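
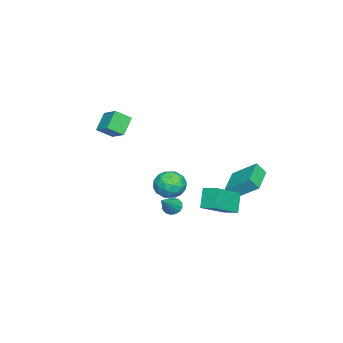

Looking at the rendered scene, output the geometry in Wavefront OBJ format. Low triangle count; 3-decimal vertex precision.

v -1.192 2.486 -2.419
v -1.128 3.882 -1.382
v -1.327 2.996 -3.098
v -1.263 4.392 -2.061
v 0.683 2.608 -2.699
v 0.747 4.004 -1.662
v 0.548 3.118 -3.378
v 0.612 4.514 -2.341
v -0.741 -0.718 -3.72
v 0.038 -0.108 -3.921
v 0.082 -1.352 -2.459
v 0.861 -0.742 -2.66
v -0.003 -0.358 -2.307
v -0.511 0.034 -3.087
v 0.631 -1.494 -3.293
v 0.123 -1.102 -4.073
v 0.886 -0.588 -3.658
v 0.494 0.114 -3.048
v -0.374 -1.574 -3.332
v -0.766 -0.872 -2.722
v -0.423 -0.357 -3.931
v 0.543 -1.103 -2.449
v 0.036 -0.877 -2.242
v 0.493 -0.518 -2.36
v -0.746 -0.273 -3.44
v -0.289 0.085 -3.559
v -0.313 -0.062 -2.61
v 0.409 -1.545 -2.821
v 0.866 -1.187 -2.94
v -0.373 -0.942 -4.02
v 0.084 -0.583 -4.138
v 0.433 -1.398 -3.77
v 0.533 -0.281 -3.895
v 1.016 -0.654 -3.154
v 0.882 -1.096 -3.526
v 0.583 -0.866 -3.984
v 0.302 0.132 -3.536
v 0.786 -0.241 -2.796
v 0.278 -0.015 -2.588
v -0.021 0.216 -3.046
v 0.801 -0.15 -3.382
v -0.666 -1.219 -3.584
v -0.182 -1.592 -2.844
v 0.141 -1.676 -3.334
v -0.158 -1.445 -3.792
v -0.896 -0.806 -3.226
v -0.413 -1.179 -2.485
v -0.463 -0.594 -2.396
v -0.762 -0.364 -2.854
v -0.681 -1.31 -2.998
v 0.271 -4.438 1.929
v 0.939 -3.544 2.513
v -0.212 -3.665 1.296
v 0.456 -2.77 1.88
v 1.224 -4.57 1.04
v 1.892 -3.675 1.624
v 0.741 -3.796 0.407
v 1.409 -2.902 0.991
v 0.881 -0.318 -4.41
v 1.189 -0.61 -4.833
v 2.239 -0.502 -3.29
v 1.263 -0.311 -4.872
v 1.233 -0.013 -4.788
v 1.11 0.203 -4.602
v 0.925 0.279 -4.364
v 0.728 0.196 -4.139
v 0.572 -0.025 -3.986
v 0.499 -0.325 -3.947
v 0.528 -0.622 -4.031
v 0.652 -0.838 -4.217
v 0.837 -0.914 -4.455
v 1.034 -0.831 -4.68
v 0.843 2.75 -2.862
v 2.511 1.936 -1.777
v 1.105 3.617 -2.613
v 2.773 2.804 -1.529
v 1.607 2.836 -3.971
v 3.275 2.023 -2.887
v 1.869 3.704 -3.723
v 3.537 2.89 -2.638
f 2 4 1
f 5 2 1
f 1 4 3
f 3 5 1
f 2 8 4
f 6 2 5
f 6 8 2
f 4 8 3
f 7 5 3
f 3 8 7
f 7 6 5
f 8 6 7
f 9 46 25
f 46 20 49
f 25 49 14
f 46 49 25
f 9 25 21
f 25 14 26
f 21 26 10
f 25 26 21
f 9 21 30
f 21 10 31
f 30 31 16
f 21 31 30
f 9 30 42
f 30 16 45
f 42 45 19
f 30 45 42
f 9 42 46
f 42 19 50
f 46 50 20
f 42 50 46
f 10 26 37
f 26 14 40
f 37 40 18
f 26 40 37
f 14 49 27
f 49 20 48
f 27 48 13
f 49 48 27
f 20 50 47
f 50 19 43
f 47 43 11
f 50 43 47
f 19 45 44
f 45 16 32
f 44 32 15
f 45 32 44
f 16 31 36
f 31 10 33
f 36 33 17
f 31 33 36
f 12 38 24
f 38 18 39
f 24 39 13
f 38 39 24
f 12 24 22
f 24 13 23
f 22 23 11
f 24 23 22
f 12 22 29
f 22 11 28
f 29 28 15
f 22 28 29
f 12 29 34
f 29 15 35
f 34 35 17
f 29 35 34
f 12 34 38
f 34 17 41
f 38 41 18
f 34 41 38
f 13 39 27
f 39 18 40
f 27 40 14
f 39 40 27
f 11 23 47
f 23 13 48
f 47 48 20
f 23 48 47
f 15 28 44
f 28 11 43
f 44 43 19
f 28 43 44
f 17 35 36
f 35 15 32
f 36 32 16
f 35 32 36
f 18 41 37
f 41 17 33
f 37 33 10
f 41 33 37
f 52 54 51
f 55 52 51
f 51 54 53
f 53 55 51
f 52 58 54
f 56 52 55
f 56 58 52
f 54 58 53
f 57 55 53
f 53 58 57
f 57 56 55
f 58 56 57
f 60 59 62
f 60 62 61
f 62 59 63
f 62 63 61
f 63 59 64
f 63 64 61
f 64 59 65
f 64 65 61
f 65 59 66
f 65 66 61
f 66 59 67
f 66 67 61
f 67 59 68
f 67 68 61
f 68 59 69
f 68 69 61
f 69 59 70
f 69 70 61
f 70 59 71
f 70 71 61
f 71 59 72
f 71 72 61
f 72 59 60
f 72 60 61
f 74 76 73
f 77 74 73
f 73 76 75
f 75 77 73
f 74 80 76
f 78 74 77
f 78 80 74
f 76 80 75
f 79 77 75
f 75 80 79
f 79 78 77
f 80 78 79



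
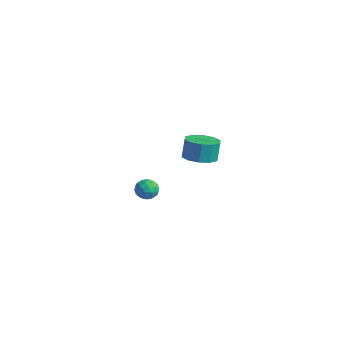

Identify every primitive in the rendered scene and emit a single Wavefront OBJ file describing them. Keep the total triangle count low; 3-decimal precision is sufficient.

v 2.795 -3.229 0.661
v 3.262 -3.671 0.55
v 2.058 -3.969 0.51
v 2.525 -4.411 0.399
v 2.443 -4.165 0.998
v 2.899 -3.708 1.091
v 2.421 -3.932 -0.031
v 2.877 -3.475 0.062
v 3.03 -4.106 0.123
v 3.044 -4.25 0.759
v 2.276 -3.39 0.301
v 2.29 -3.534 0.937
v 3.093 -3.385 0.619
v 2.227 -4.255 0.441
v 2.179 -4.11 0.793
v 2.453 -4.37 0.728
v 2.88 -3.407 0.937
v 3.154 -3.667 0.872
v 2.673 -3.957 1.135
v 2.166 -3.973 0.188
v 2.44 -4.233 0.123
v 2.867 -3.27 0.332
v 3.141 -3.53 0.267
v 2.647 -3.683 -0.075
v 3.231 -3.901 0.303
v 2.798 -4.335 0.214
v 2.737 -4.054 -0.039
v 3.005 -3.785 0.016
v 3.239 -3.985 0.676
v 2.806 -4.42 0.588
v 2.758 -4.275 0.939
v 3.026 -4.007 0.994
v 3.103 -4.241 0.425
v 2.514 -3.22 0.472
v 2.081 -3.655 0.384
v 2.294 -3.633 0.066
v 2.562 -3.365 0.121
v 2.522 -3.305 0.846
v 2.089 -3.739 0.757
v 2.315 -3.855 1.044
v 2.583 -3.586 1.099
v 2.217 -3.399 0.635
v -1.201 2.94 -2.035
v -0.494 2.282 -1.776
v -0.631 2.603 -0.586
v -1.339 3.26 -0.845
v -0.219 2.824 -1.89
v -0.356 3.144 -0.7
v -0.319 3.409 -2.059
v -0.456 3.73 -0.869
v -0.756 3.816 -2.219
v -0.894 4.136 -1.03
v -1.363 3.888 -2.309
v -1.501 4.208 -1.119
v -1.909 3.597 -2.294
v -2.046 3.918 -1.104
v -2.184 3.056 -2.18
v -2.321 3.376 -0.99
v -2.084 2.47 -2.011
v -2.221 2.791 -0.821
v -1.646 2.064 -1.85
v -1.784 2.384 -0.661
v -1.039 1.992 -1.761
v -1.177 2.312 -0.571
f 1 38 17
f 38 12 41
f 17 41 6
f 38 41 17
f 1 17 13
f 17 6 18
f 13 18 2
f 17 18 13
f 1 13 22
f 13 2 23
f 22 23 8
f 13 23 22
f 1 22 34
f 22 8 37
f 34 37 11
f 22 37 34
f 1 34 38
f 34 11 42
f 38 42 12
f 34 42 38
f 2 18 29
f 18 6 32
f 29 32 10
f 18 32 29
f 6 41 19
f 41 12 40
f 19 40 5
f 41 40 19
f 12 42 39
f 42 11 35
f 39 35 3
f 42 35 39
f 11 37 36
f 37 8 24
f 36 24 7
f 37 24 36
f 8 23 28
f 23 2 25
f 28 25 9
f 23 25 28
f 4 30 16
f 30 10 31
f 16 31 5
f 30 31 16
f 4 16 14
f 16 5 15
f 14 15 3
f 16 15 14
f 4 14 21
f 14 3 20
f 21 20 7
f 14 20 21
f 4 21 26
f 21 7 27
f 26 27 9
f 21 27 26
f 4 26 30
f 26 9 33
f 30 33 10
f 26 33 30
f 5 31 19
f 31 10 32
f 19 32 6
f 31 32 19
f 3 15 39
f 15 5 40
f 39 40 12
f 15 40 39
f 7 20 36
f 20 3 35
f 36 35 11
f 20 35 36
f 9 27 28
f 27 7 24
f 28 24 8
f 27 24 28
f 10 33 29
f 33 9 25
f 29 25 2
f 33 25 29
f 44 43 47
f 44 47 45
f 45 47 48
f 45 48 46
f 47 43 49
f 47 49 48
f 48 49 50
f 48 50 46
f 49 43 51
f 49 51 50
f 50 51 52
f 50 52 46
f 51 43 53
f 51 53 52
f 52 53 54
f 52 54 46
f 53 43 55
f 53 55 54
f 54 55 56
f 54 56 46
f 55 43 57
f 55 57 56
f 56 57 58
f 56 58 46
f 57 43 59
f 57 59 58
f 58 59 60
f 58 60 46
f 59 43 61
f 59 61 60
f 60 61 62
f 60 62 46
f 61 43 63
f 61 63 62
f 62 63 64
f 62 64 46
f 63 43 44
f 63 44 64
f 64 44 45
f 64 45 46



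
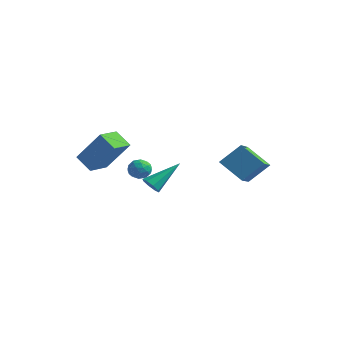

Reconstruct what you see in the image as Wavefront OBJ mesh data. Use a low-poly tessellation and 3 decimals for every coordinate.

v -1.422 -0.636 -1.557
v -1.136 -0.841 -0.996
v -1.924 -1.579 -1.644
v -1.638 -1.784 -1.083
v -2.098 -1.308 -1.066
v -1.788 -0.725 -1.012
v -1.272 -1.695 -1.628
v -0.962 -1.112 -1.574
v -1.043 -1.495 -1.04
v -1.554 -1.256 -0.692
v -1.506 -1.164 -1.948
v -2.017 -0.925 -1.6
v -1.235 -0.656 -1.269
v -1.825 -1.764 -1.371
v -2.096 -1.484 -1.361
v -1.927 -1.605 -1.031
v -1.618 -0.588 -1.278
v -1.45 -0.708 -0.948
v -2.015 -0.982 -0.989
v -1.61 -1.712 -1.692
v -1.442 -1.832 -1.362
v -1.133 -0.815 -1.609
v -0.964 -0.936 -1.279
v -1.045 -1.438 -1.651
v -1.012 -1.161 -0.965
v -1.307 -1.715 -1.016
v -1.092 -1.663 -1.336
v -0.91 -1.32 -1.305
v -1.312 -1.02 -0.76
v -1.607 -1.574 -0.812
v -1.878 -1.294 -0.801
v -1.695 -0.952 -0.77
v -1.258 -1.404 -0.786
v -1.453 -0.846 -1.828
v -1.748 -1.4 -1.88
v -1.365 -1.468 -1.87
v -1.182 -1.126 -1.839
v -1.753 -0.705 -1.624
v -2.048 -1.259 -1.675
v -2.15 -1.1 -1.335
v -1.968 -0.757 -1.304
v -1.802 -1.016 -1.854
v -3.116 1.374 -3.662
v -2.524 1.289 -3.827
v -2.524 3.006 -2.378
v -2.749 1.594 -4.111
v -3.189 1.771 -4.133
v -3.586 1.715 -3.879
v -3.708 1.459 -3.498
v -3.482 1.153 -3.214
v -3.042 0.977 -3.192
v -2.645 1.033 -3.446
v 1.14 1.775 -1.019
v 1.831 2.654 0.068
v 0.396 3.231 -1.723
v 1.088 4.11 -0.636
v 2.472 1.97 -2.024
v 3.164 2.849 -0.937
v 1.729 3.426 -2.728
v 2.42 4.305 -1.641
v -3.111 -4.087 -0.067
v -1.814 -3.748 1.665
v -3.234 -2.793 -0.229
v -1.937 -2.454 1.503
v -2.183 -4.086 -0.763
v -0.886 -3.747 0.969
v -2.306 -2.792 -0.925
v -1.009 -2.453 0.807
f 1 38 17
f 38 12 41
f 17 41 6
f 38 41 17
f 1 17 13
f 17 6 18
f 13 18 2
f 17 18 13
f 1 13 22
f 13 2 23
f 22 23 8
f 13 23 22
f 1 22 34
f 22 8 37
f 34 37 11
f 22 37 34
f 1 34 38
f 34 11 42
f 38 42 12
f 34 42 38
f 2 18 29
f 18 6 32
f 29 32 10
f 18 32 29
f 6 41 19
f 41 12 40
f 19 40 5
f 41 40 19
f 12 42 39
f 42 11 35
f 39 35 3
f 42 35 39
f 11 37 36
f 37 8 24
f 36 24 7
f 37 24 36
f 8 23 28
f 23 2 25
f 28 25 9
f 23 25 28
f 4 30 16
f 30 10 31
f 16 31 5
f 30 31 16
f 4 16 14
f 16 5 15
f 14 15 3
f 16 15 14
f 4 14 21
f 14 3 20
f 21 20 7
f 14 20 21
f 4 21 26
f 21 7 27
f 26 27 9
f 21 27 26
f 4 26 30
f 26 9 33
f 30 33 10
f 26 33 30
f 5 31 19
f 31 10 32
f 19 32 6
f 31 32 19
f 3 15 39
f 15 5 40
f 39 40 12
f 15 40 39
f 7 20 36
f 20 3 35
f 36 35 11
f 20 35 36
f 9 27 28
f 27 7 24
f 28 24 8
f 27 24 28
f 10 33 29
f 33 9 25
f 29 25 2
f 33 25 29
f 44 43 46
f 44 46 45
f 46 43 47
f 46 47 45
f 47 43 48
f 47 48 45
f 48 43 49
f 48 49 45
f 49 43 50
f 49 50 45
f 50 43 51
f 50 51 45
f 51 43 52
f 51 52 45
f 52 43 44
f 52 44 45
f 54 56 53
f 57 54 53
f 53 56 55
f 55 57 53
f 54 60 56
f 58 54 57
f 58 60 54
f 56 60 55
f 59 57 55
f 55 60 59
f 59 58 57
f 60 58 59
f 62 64 61
f 65 62 61
f 61 64 63
f 63 65 61
f 62 68 64
f 66 62 65
f 66 68 62
f 64 68 63
f 67 65 63
f 63 68 67
f 67 66 65
f 68 66 67



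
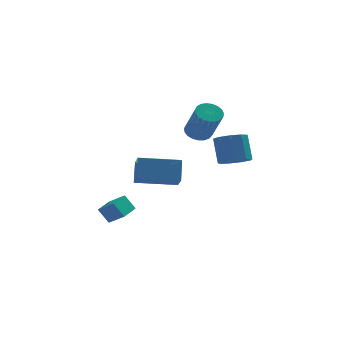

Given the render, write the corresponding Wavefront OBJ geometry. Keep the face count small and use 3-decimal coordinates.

v 0.474 1.969 1.359
v 1.17 2.048 1.242
v 1.562 0.969 2.843
v 0.866 0.891 2.961
v 1.11 2.28 1.413
v 1.502 1.202 3.015
v 0.94 2.459 1.576
v 1.332 1.381 3.177
v 0.69 2.554 1.7
v 1.081 1.475 3.302
v 0.402 2.547 1.766
v 0.794 1.468 3.367
v 0.127 2.44 1.761
v 0.518 1.362 3.363
v -0.088 2.252 1.687
v 0.303 1.174 3.289
v -0.206 2.015 1.557
v 0.185 0.937 3.158
v -0.206 1.77 1.392
v 0.185 0.692 2.993
v -0.089 1.56 1.221
v 0.302 0.481 2.823
v 0.126 1.42 1.075
v 0.517 0.342 2.676
v 0.401 1.375 0.977
v 0.792 0.297 2.579
v 0.689 1.433 0.946
v 1.08 0.355 2.547
v 0.94 1.584 0.986
v 1.331 0.505 2.587
v 1.11 1.801 1.091
v 1.501 0.723 2.692
v 2.175 1.229 -0.453
v 2.595 1.898 -0.767
v 2.465 2.62 0.599
v 2.045 1.951 0.913
v 2.024 1.963 -0.855
v 1.894 2.684 0.511
v 1.523 1.684 -0.755
v 1.394 2.406 0.611
v 1.328 1.193 -0.514
v 1.198 1.914 0.852
v 1.528 0.718 -0.244
v 1.399 1.44 1.122
v 2.031 0.483 -0.072
v 1.902 1.205 1.294
v 2.602 0.597 -0.078
v 2.472 1.318 1.287
v 2.972 1.007 -0.26
v 2.843 1.728 1.106
v 2.969 1.521 -0.531
v 2.84 2.242 0.834
v -4.38 2.446 -3.87
v -3.667 1.917 -3.272
v -3.735 3.44 -3.76
v -3.022 2.911 -3.163
v -3.878 2.209 -4.677
v -3.165 1.68 -4.08
v -3.233 3.203 -4.568
v -2.52 2.674 -3.97
v -2.868 -0.13 -1.1
v -2.838 -1.074 -0.444
v -2.729 0.599 -0.058
v -2.699 -0.345 0.598
v -0.781 -0.215 -1.318
v -0.751 -1.159 -0.662
v -0.642 0.514 -0.276
v -0.612 -0.43 0.38
f 2 1 5
f 2 5 3
f 3 5 6
f 3 6 4
f 5 1 7
f 5 7 6
f 6 7 8
f 6 8 4
f 7 1 9
f 7 9 8
f 8 9 10
f 8 10 4
f 9 1 11
f 9 11 10
f 10 11 12
f 10 12 4
f 11 1 13
f 11 13 12
f 12 13 14
f 12 14 4
f 13 1 15
f 13 15 14
f 14 15 16
f 14 16 4
f 15 1 17
f 15 17 16
f 16 17 18
f 16 18 4
f 17 1 19
f 17 19 18
f 18 19 20
f 18 20 4
f 19 1 21
f 19 21 20
f 20 21 22
f 20 22 4
f 21 1 23
f 21 23 22
f 22 23 24
f 22 24 4
f 23 1 25
f 23 25 24
f 24 25 26
f 24 26 4
f 25 1 27
f 25 27 26
f 26 27 28
f 26 28 4
f 27 1 29
f 27 29 28
f 28 29 30
f 28 30 4
f 29 1 31
f 29 31 30
f 30 31 32
f 30 32 4
f 31 1 2
f 31 2 32
f 32 2 3
f 32 3 4
f 34 33 37
f 34 37 35
f 35 37 38
f 35 38 36
f 37 33 39
f 37 39 38
f 38 39 40
f 38 40 36
f 39 33 41
f 39 41 40
f 40 41 42
f 40 42 36
f 41 33 43
f 41 43 42
f 42 43 44
f 42 44 36
f 43 33 45
f 43 45 44
f 44 45 46
f 44 46 36
f 45 33 47
f 45 47 46
f 46 47 48
f 46 48 36
f 47 33 49
f 47 49 48
f 48 49 50
f 48 50 36
f 49 33 51
f 49 51 50
f 50 51 52
f 50 52 36
f 51 33 34
f 51 34 52
f 52 34 35
f 52 35 36
f 54 56 53
f 57 54 53
f 53 56 55
f 55 57 53
f 54 60 56
f 58 54 57
f 58 60 54
f 56 60 55
f 59 57 55
f 55 60 59
f 59 58 57
f 60 58 59
f 62 64 61
f 65 62 61
f 61 64 63
f 63 65 61
f 62 68 64
f 66 62 65
f 66 68 62
f 64 68 63
f 67 65 63
f 63 68 67
f 67 66 65
f 68 66 67



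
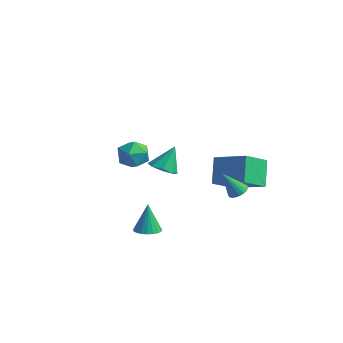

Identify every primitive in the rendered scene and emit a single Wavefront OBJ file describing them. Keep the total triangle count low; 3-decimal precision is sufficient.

v 1.469 -3.078 -3.895
v 2.211 -3.037 -3.791
v 1.211 -2.802 -2.165
v 2.136 -2.74 -3.849
v 1.947 -2.501 -3.916
v 1.675 -2.362 -3.978
v 1.367 -2.347 -4.027
v 1.077 -2.459 -4.052
v 0.855 -2.677 -4.05
v 0.738 -2.965 -4.022
v 0.749 -3.273 -3.971
v 0.883 -3.547 -3.907
v 1.119 -3.74 -3.841
v 1.416 -3.818 -3.784
v 1.721 -3.769 -3.746
v 1.983 -3.6 -3.734
v 2.156 -3.341 -3.75
v -3.838 3.041 -4.038
v -2.93 2.985 -4.063
v -3.742 3.919 -2.562
v -3.171 3.553 -4.386
v -3.803 3.821 -4.505
v -4.455 3.632 -4.35
v -4.745 3.096 -4.012
v -4.504 2.528 -3.69
v -3.872 2.26 -3.571
v -3.22 2.45 -3.726
v 0.9 2.206 -2.848
v 0.166 3.077 -1.467
v 0.946 3.815 -3.839
v 0.212 4.686 -2.458
v 2.888 2.634 -2.062
v 2.154 3.505 -0.681
v 2.934 4.243 -3.053
v 2.2 5.114 -1.672
v 3.641 1.383 -1.875
v 4.132 1.022 -1.849
v 3.079 0.717 -0.485
v 4.21 1.226 -1.72
v 4.189 1.457 -1.617
v 4.074 1.675 -1.559
v 3.884 1.843 -1.556
v 3.651 1.931 -1.607
v 3.418 1.925 -1.705
v 3.222 1.825 -1.832
v 3.099 1.648 -1.967
v 3.07 1.426 -2.085
v 3.14 1.196 -2.167
v 3.296 0.998 -2.199
v 3.512 0.868 -2.174
v 3.75 0.826 -2.098
v 3.97 0.881 -1.983
v -1.082 -1.988 1.175
v -0.217 -1.513 1.115
v -0.443 -3.247 0.425
v 0.422 -2.772 0.365
v 0.086 -3.078 1.243
v -0.309 -2.299 1.706
v -0.351 -2.461 -0.166
v -0.746 -1.682 0.297
v 0.235 -1.805 0.286
v 0.505 -2.187 1.157
v -1.165 -2.573 0.383
v -0.895 -2.955 1.254
f 2 1 4
f 2 4 3
f 4 1 5
f 4 5 3
f 5 1 6
f 5 6 3
f 6 1 7
f 6 7 3
f 7 1 8
f 7 8 3
f 8 1 9
f 8 9 3
f 9 1 10
f 9 10 3
f 10 1 11
f 10 11 3
f 11 1 12
f 11 12 3
f 12 1 13
f 12 13 3
f 13 1 14
f 13 14 3
f 14 1 15
f 14 15 3
f 15 1 16
f 15 16 3
f 16 1 17
f 16 17 3
f 17 1 2
f 17 2 3
f 19 18 21
f 19 21 20
f 21 18 22
f 21 22 20
f 22 18 23
f 22 23 20
f 23 18 24
f 23 24 20
f 24 18 25
f 24 25 20
f 25 18 26
f 25 26 20
f 26 18 27
f 26 27 20
f 27 18 19
f 27 19 20
f 29 31 28
f 32 29 28
f 28 31 30
f 30 32 28
f 29 35 31
f 33 29 32
f 33 35 29
f 31 35 30
f 34 32 30
f 30 35 34
f 34 33 32
f 35 33 34
f 37 36 39
f 37 39 38
f 39 36 40
f 39 40 38
f 40 36 41
f 40 41 38
f 41 36 42
f 41 42 38
f 42 36 43
f 42 43 38
f 43 36 44
f 43 44 38
f 44 36 45
f 44 45 38
f 45 36 46
f 45 46 38
f 46 36 47
f 46 47 38
f 47 36 48
f 47 48 38
f 48 36 49
f 48 49 38
f 49 36 50
f 49 50 38
f 50 36 51
f 50 51 38
f 51 36 52
f 51 52 38
f 52 36 37
f 52 37 38
f 53 64 58
f 53 58 54
f 53 54 60
f 53 60 63
f 53 63 64
f 54 58 62
f 58 64 57
f 64 63 55
f 63 60 59
f 60 54 61
f 56 62 57
f 56 57 55
f 56 55 59
f 56 59 61
f 56 61 62
f 57 62 58
f 55 57 64
f 59 55 63
f 61 59 60
f 62 61 54



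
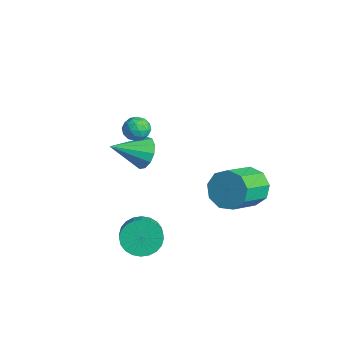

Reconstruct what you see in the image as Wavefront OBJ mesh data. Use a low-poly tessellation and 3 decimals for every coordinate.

v -3.821 -0.068 -1.45
v -3.046 0.069 -0.974
v -4.059 -1.712 -0.59
v -3.429 0.272 -0.691
v -3.937 0.368 -0.649
v -4.408 0.325 -0.861
v -4.692 0.157 -1.26
v -4.7 -0.082 -1.72
v -4.429 -0.318 -2.094
v -3.965 -0.474 -2.264
v -3.455 -0.501 -2.175
v -3.061 -0.391 -1.856
v -2.909 -0.179 -1.408
v -0.358 3.62 -2.535
v 0.401 3.56 -3.3
v 1.178 2.021 -2.411
v 0.418 2.08 -1.645
v 0.631 3.995 -2.749
v 1.408 2.456 -1.86
v 0.399 4.254 -2.098
v 1.175 2.715 -1.208
v -0.188 4.216 -1.651
v 0.588 2.677 -0.761
v -0.855 3.899 -1.617
v -0.078 2.36 -0.728
v -1.289 3.451 -2.013
v -0.512 1.912 -1.124
v -1.288 3.082 -2.653
v -0.511 1.543 -1.764
v -0.851 2.965 -3.238
v -0.075 1.425 -2.348
v -0.185 3.153 -3.493
v 0.592 1.614 -2.604
v 0.262 -2.08 -3.389
v 0.863 -1.615 -4.008
v 1.66 -1.955 -3.489
v 1.058 -2.42 -2.871
v 0.806 -1.345 -3.743
v 1.603 -1.686 -3.224
v 0.666 -1.187 -3.424
v 1.462 -1.528 -2.905
v 0.464 -1.166 -3.1
v 1.261 -1.506 -2.581
v 0.231 -1.283 -2.82
v 1.028 -1.623 -2.301
v 0.004 -1.521 -2.626
v 0.8 -1.862 -2.108
v -0.185 -1.845 -2.549
v 0.612 -2.186 -2.03
v -0.306 -2.204 -2.6
v 0.491 -2.545 -2.081
v -0.34 -2.545 -2.771
v 0.457 -2.885 -2.252
v -0.283 -2.814 -3.036
v 0.514 -3.155 -2.517
v -0.142 -2.972 -3.355
v 0.654 -3.313 -2.836
v 0.059 -2.994 -3.679
v 0.856 -3.334 -3.16
v 0.292 -2.877 -3.959
v 1.089 -3.217 -3.44
v 0.52 -2.638 -4.152
v 1.316 -2.979 -3.634
v 0.708 -2.314 -4.23
v 1.505 -2.655 -3.711
v 0.829 -1.955 -4.179
v 1.626 -2.296 -3.66
v -2.805 -0.811 1.751
v -2.296 -0.712 1.29
v -2.184 -1.588 2.27
v -1.675 -1.489 1.809
v -1.826 -0.994 2.27
v -2.211 -0.513 1.949
v -2.269 -1.787 1.611
v -2.654 -1.306 1.29
v -1.965 -1.315 1.203
v -1.691 -0.825 1.611
v -2.789 -1.475 1.949
v -2.515 -0.985 2.357
v -2.605 -0.693 1.475
v -1.875 -1.607 2.085
v -1.964 -1.316 2.356
v -1.665 -1.258 2.085
v -2.555 -0.576 1.862
v -2.256 -0.518 1.591
v -1.98 -0.683 2.167
v -2.224 -1.782 1.969
v -1.925 -1.724 1.698
v -2.815 -1.042 1.475
v -2.516 -0.984 1.204
v -2.5 -1.617 1.393
v -2.112 -0.989 1.153
v -1.746 -1.447 1.458
v -2.096 -1.622 1.341
v -2.322 -1.339 1.153
v -1.951 -0.701 1.392
v -1.585 -1.158 1.697
v -1.674 -0.867 1.968
v -1.9 -0.584 1.78
v -1.756 -1.056 1.341
v -2.895 -1.142 1.863
v -2.529 -1.599 2.168
v -2.58 -1.716 1.78
v -2.806 -1.433 1.592
v -2.734 -0.853 2.102
v -2.368 -1.311 2.407
v -2.158 -0.961 2.407
v -2.384 -0.678 2.219
v -2.724 -1.244 2.219
f 2 1 4
f 2 4 3
f 4 1 5
f 4 5 3
f 5 1 6
f 5 6 3
f 6 1 7
f 6 7 3
f 7 1 8
f 7 8 3
f 8 1 9
f 8 9 3
f 9 1 10
f 9 10 3
f 10 1 11
f 10 11 3
f 11 1 12
f 11 12 3
f 12 1 13
f 12 13 3
f 13 1 2
f 13 2 3
f 15 14 18
f 15 18 16
f 16 18 19
f 16 19 17
f 18 14 20
f 18 20 19
f 19 20 21
f 19 21 17
f 20 14 22
f 20 22 21
f 21 22 23
f 21 23 17
f 22 14 24
f 22 24 23
f 23 24 25
f 23 25 17
f 24 14 26
f 24 26 25
f 25 26 27
f 25 27 17
f 26 14 28
f 26 28 27
f 27 28 29
f 27 29 17
f 28 14 30
f 28 30 29
f 29 30 31
f 29 31 17
f 30 14 32
f 30 32 31
f 31 32 33
f 31 33 17
f 32 14 15
f 32 15 33
f 33 15 16
f 33 16 17
f 35 34 38
f 35 38 36
f 36 38 39
f 36 39 37
f 38 34 40
f 38 40 39
f 39 40 41
f 39 41 37
f 40 34 42
f 40 42 41
f 41 42 43
f 41 43 37
f 42 34 44
f 42 44 43
f 43 44 45
f 43 45 37
f 44 34 46
f 44 46 45
f 45 46 47
f 45 47 37
f 46 34 48
f 46 48 47
f 47 48 49
f 47 49 37
f 48 34 50
f 48 50 49
f 49 50 51
f 49 51 37
f 50 34 52
f 50 52 51
f 51 52 53
f 51 53 37
f 52 34 54
f 52 54 53
f 53 54 55
f 53 55 37
f 54 34 56
f 54 56 55
f 55 56 57
f 55 57 37
f 56 34 58
f 56 58 57
f 57 58 59
f 57 59 37
f 58 34 60
f 58 60 59
f 59 60 61
f 59 61 37
f 60 34 62
f 60 62 61
f 61 62 63
f 61 63 37
f 62 34 64
f 62 64 63
f 63 64 65
f 63 65 37
f 64 34 66
f 64 66 65
f 65 66 67
f 65 67 37
f 66 34 35
f 66 35 67
f 67 35 36
f 67 36 37
f 68 105 84
f 105 79 108
f 84 108 73
f 105 108 84
f 68 84 80
f 84 73 85
f 80 85 69
f 84 85 80
f 68 80 89
f 80 69 90
f 89 90 75
f 80 90 89
f 68 89 101
f 89 75 104
f 101 104 78
f 89 104 101
f 68 101 105
f 101 78 109
f 105 109 79
f 101 109 105
f 69 85 96
f 85 73 99
f 96 99 77
f 85 99 96
f 73 108 86
f 108 79 107
f 86 107 72
f 108 107 86
f 79 109 106
f 109 78 102
f 106 102 70
f 109 102 106
f 78 104 103
f 104 75 91
f 103 91 74
f 104 91 103
f 75 90 95
f 90 69 92
f 95 92 76
f 90 92 95
f 71 97 83
f 97 77 98
f 83 98 72
f 97 98 83
f 71 83 81
f 83 72 82
f 81 82 70
f 83 82 81
f 71 81 88
f 81 70 87
f 88 87 74
f 81 87 88
f 71 88 93
f 88 74 94
f 93 94 76
f 88 94 93
f 71 93 97
f 93 76 100
f 97 100 77
f 93 100 97
f 72 98 86
f 98 77 99
f 86 99 73
f 98 99 86
f 70 82 106
f 82 72 107
f 106 107 79
f 82 107 106
f 74 87 103
f 87 70 102
f 103 102 78
f 87 102 103
f 76 94 95
f 94 74 91
f 95 91 75
f 94 91 95
f 77 100 96
f 100 76 92
f 96 92 69
f 100 92 96



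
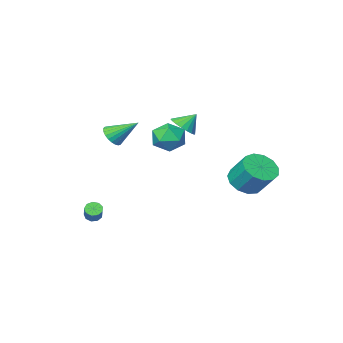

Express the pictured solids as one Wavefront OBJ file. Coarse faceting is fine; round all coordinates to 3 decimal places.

v 3.318 -0.474 2.767
v 3.613 -0.795 3.352
v 2.342 0.534 3.813
v 3.793 -0.578 3.311
v 3.901 -0.346 3.187
v 3.92 -0.133 2.999
v 3.847 0.029 2.775
v 3.693 0.113 2.551
v 3.483 0.108 2.359
v 3.247 0.015 2.23
v 3.022 -0.153 2.182
v 2.842 -0.37 2.223
v 2.734 -0.603 2.347
v 2.716 -0.816 2.535
v 2.788 -0.977 2.759
v 2.942 -1.062 2.983
v 3.153 -1.057 3.175
v 3.388 -0.963 3.304
v 0.314 1.584 3.492
v 0.94 1.941 3.885
v -0.354 1.836 4.328
v 0.799 2.215 3.689
v 0.563 2.364 3.455
v 0.277 2.359 3.228
v -0.001 2.2 3.053
v -0.217 1.919 2.965
v -0.327 1.571 2.982
v -0.311 1.226 3.1
v -0.17 0.952 3.295
v 0.066 0.803 3.53
v 0.352 0.808 3.757
v 0.63 0.967 3.931
v 0.846 1.248 4.019
v 0.956 1.596 4.002
v 2.645 -3.92 -4.19
v 2.908 -3.684 -4.558
v 3.298 -2.904 -3.778
v 3.035 -3.14 -3.41
v 2.588 -3.548 -4.534
v 2.978 -2.768 -3.754
v 2.295 -3.586 -4.349
v 2.684 -2.806 -3.569
v 2.165 -3.78 -4.09
v 2.555 -3 -3.31
v 2.26 -4.04 -3.878
v 2.65 -3.26 -3.098
v 2.536 -4.244 -3.811
v 2.925 -3.463 -3.031
v 2.862 -4.296 -3.922
v 3.252 -3.516 -3.142
v 3.087 -4.173 -4.158
v 3.477 -3.392 -3.378
v 3.106 -3.931 -4.409
v 3.495 -3.15 -3.629
v 1.661 3.507 3.287
v 1.955 3.02 2.454
v 1.505 2.08 4.066
v 1.799 1.593 3.233
v 2.459 2.158 3.746
v 2.555 3.04 3.264
v 0.905 2.06 3.256
v 1.001 2.942 2.774
v 1.487 2.125 2.434
v 2.448 2.186 2.737
v 1.012 2.914 3.783
v 1.973 2.975 4.086
v -3.598 1.556 -1.092
v -3.077 0.879 -0.415
v -3.28 2.028 0.889
v -3.802 2.704 0.212
v -2.647 1.239 -0.666
v -2.85 2.388 0.639
v -2.519 1.7 -1.051
v -2.722 2.848 0.253
v -2.734 2.115 -1.45
v -2.937 3.263 -0.145
v -3.223 2.352 -1.735
v -3.426 3.501 -0.43
v -3.832 2.337 -1.816
v -4.035 3.485 -0.511
v -4.366 2.073 -1.667
v -4.569 3.222 -0.363
v -4.657 1.646 -1.336
v -4.86 2.794 -0.032
v -4.612 1.189 -0.927
v -4.815 2.338 0.377
v -4.245 0.849 -0.571
v -4.448 1.998 0.734
v -3.673 0.734 -0.38
v -3.876 1.882 0.924
f 2 1 4
f 2 4 3
f 4 1 5
f 4 5 3
f 5 1 6
f 5 6 3
f 6 1 7
f 6 7 3
f 7 1 8
f 7 8 3
f 8 1 9
f 8 9 3
f 9 1 10
f 9 10 3
f 10 1 11
f 10 11 3
f 11 1 12
f 11 12 3
f 12 1 13
f 12 13 3
f 13 1 14
f 13 14 3
f 14 1 15
f 14 15 3
f 15 1 16
f 15 16 3
f 16 1 17
f 16 17 3
f 17 1 18
f 17 18 3
f 18 1 2
f 18 2 3
f 20 19 22
f 20 22 21
f 22 19 23
f 22 23 21
f 23 19 24
f 23 24 21
f 24 19 25
f 24 25 21
f 25 19 26
f 25 26 21
f 26 19 27
f 26 27 21
f 27 19 28
f 27 28 21
f 28 19 29
f 28 29 21
f 29 19 30
f 29 30 21
f 30 19 31
f 30 31 21
f 31 19 32
f 31 32 21
f 32 19 33
f 32 33 21
f 33 19 34
f 33 34 21
f 34 19 20
f 34 20 21
f 36 35 39
f 36 39 37
f 37 39 40
f 37 40 38
f 39 35 41
f 39 41 40
f 40 41 42
f 40 42 38
f 41 35 43
f 41 43 42
f 42 43 44
f 42 44 38
f 43 35 45
f 43 45 44
f 44 45 46
f 44 46 38
f 45 35 47
f 45 47 46
f 46 47 48
f 46 48 38
f 47 35 49
f 47 49 48
f 48 49 50
f 48 50 38
f 49 35 51
f 49 51 50
f 50 51 52
f 50 52 38
f 51 35 53
f 51 53 52
f 52 53 54
f 52 54 38
f 53 35 36
f 53 36 54
f 54 36 37
f 54 37 38
f 55 66 60
f 55 60 56
f 55 56 62
f 55 62 65
f 55 65 66
f 56 60 64
f 60 66 59
f 66 65 57
f 65 62 61
f 62 56 63
f 58 64 59
f 58 59 57
f 58 57 61
f 58 61 63
f 58 63 64
f 59 64 60
f 57 59 66
f 61 57 65
f 63 61 62
f 64 63 56
f 68 67 71
f 68 71 69
f 69 71 72
f 69 72 70
f 71 67 73
f 71 73 72
f 72 73 74
f 72 74 70
f 73 67 75
f 73 75 74
f 74 75 76
f 74 76 70
f 75 67 77
f 75 77 76
f 76 77 78
f 76 78 70
f 77 67 79
f 77 79 78
f 78 79 80
f 78 80 70
f 79 67 81
f 79 81 80
f 80 81 82
f 80 82 70
f 81 67 83
f 81 83 82
f 82 83 84
f 82 84 70
f 83 67 85
f 83 85 84
f 84 85 86
f 84 86 70
f 85 67 87
f 85 87 86
f 86 87 88
f 86 88 70
f 87 67 89
f 87 89 88
f 88 89 90
f 88 90 70
f 89 67 68
f 89 68 90
f 90 68 69
f 90 69 70



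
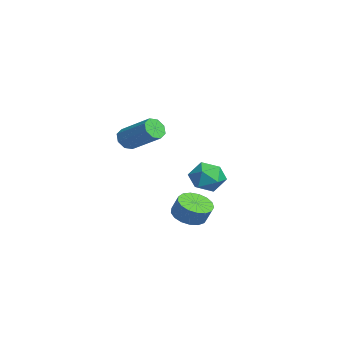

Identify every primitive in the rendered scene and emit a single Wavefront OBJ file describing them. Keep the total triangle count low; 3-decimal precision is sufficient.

v -3.358 -1.428 1.306
v -2.903 -1.973 1.312
v -1.487 -0.777 2.441
v -1.942 -0.232 2.434
v -2.833 -1.649 0.882
v -1.417 -0.453 2.01
v -3.071 -1.196 0.699
v -1.655 0 1.828
v -3.477 -0.878 0.873
v -2.061 0.318 2.001
v -3.813 -0.883 1.299
v -2.397 0.313 2.428
v -3.883 -1.207 1.73
v -2.467 -0.011 2.858
v -3.645 -1.66 1.912
v -2.229 -0.464 3.041
v -3.239 -1.978 1.739
v -1.823 -0.782 2.867
v 1.231 2.398 0.707
v 1.849 2.178 -0.088
v 0.011 1.502 0.008
v 0.629 1.282 -0.787
v 0.824 0.883 0.143
v 1.578 1.437 0.575
v 0.282 2.243 -0.655
v 1.036 2.797 -0.223
v 1.262 2.082 -0.93
v 1.597 1.242 -0.437
v 0.263 2.438 0.357
v 0.598 1.598 0.85
v 3.144 0.467 -1.65
v 3.891 -0.048 -1.806
v 4.262 0.218 -0.905
v 3.516 0.733 -0.75
v 3.999 0.347 -1.968
v 4.371 0.613 -1.067
v 3.912 0.769 -2.057
v 4.284 1.035 -1.156
v 3.649 1.122 -2.052
v 4.021 1.389 -1.152
v 3.271 1.325 -1.956
v 3.642 1.592 -1.056
v 2.863 1.332 -1.79
v 3.234 1.598 -0.889
v 2.52 1.14 -1.592
v 2.891 1.406 -0.691
v 2.32 0.794 -1.407
v 2.691 1.06 -0.506
v 2.308 0.373 -1.278
v 2.68 0.639 -0.377
v 2.489 -0.026 -1.234
v 2.86 0.24 -0.333
v 2.819 -0.313 -1.286
v 3.191 -0.046 -0.385
v 3.224 -0.42 -1.421
v 3.596 -0.154 -0.52
v 3.611 -0.325 -1.609
v 3.982 -0.059 -0.708
f 2 1 5
f 2 5 3
f 3 5 6
f 3 6 4
f 5 1 7
f 5 7 6
f 6 7 8
f 6 8 4
f 7 1 9
f 7 9 8
f 8 9 10
f 8 10 4
f 9 1 11
f 9 11 10
f 10 11 12
f 10 12 4
f 11 1 13
f 11 13 12
f 12 13 14
f 12 14 4
f 13 1 15
f 13 15 14
f 14 15 16
f 14 16 4
f 15 1 17
f 15 17 16
f 16 17 18
f 16 18 4
f 17 1 2
f 17 2 18
f 18 2 3
f 18 3 4
f 19 30 24
f 19 24 20
f 19 20 26
f 19 26 29
f 19 29 30
f 20 24 28
f 24 30 23
f 30 29 21
f 29 26 25
f 26 20 27
f 22 28 23
f 22 23 21
f 22 21 25
f 22 25 27
f 22 27 28
f 23 28 24
f 21 23 30
f 25 21 29
f 27 25 26
f 28 27 20
f 32 31 35
f 32 35 33
f 33 35 36
f 33 36 34
f 35 31 37
f 35 37 36
f 36 37 38
f 36 38 34
f 37 31 39
f 37 39 38
f 38 39 40
f 38 40 34
f 39 31 41
f 39 41 40
f 40 41 42
f 40 42 34
f 41 31 43
f 41 43 42
f 42 43 44
f 42 44 34
f 43 31 45
f 43 45 44
f 44 45 46
f 44 46 34
f 45 31 47
f 45 47 46
f 46 47 48
f 46 48 34
f 47 31 49
f 47 49 48
f 48 49 50
f 48 50 34
f 49 31 51
f 49 51 50
f 50 51 52
f 50 52 34
f 51 31 53
f 51 53 52
f 52 53 54
f 52 54 34
f 53 31 55
f 53 55 54
f 54 55 56
f 54 56 34
f 55 31 57
f 55 57 56
f 56 57 58
f 56 58 34
f 57 31 32
f 57 32 58
f 58 32 33
f 58 33 34



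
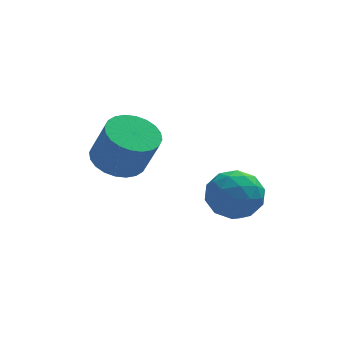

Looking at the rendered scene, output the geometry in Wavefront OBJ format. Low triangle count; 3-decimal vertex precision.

v 0.07 2.684 1.892
v 0.868 3.3 1.827
v 1.368 2.811 3.344
v 0.57 2.196 3.408
v 0.601 3.538 1.992
v 1.1 3.049 3.509
v 0.253 3.646 2.141
v 0.752 3.157 3.658
v -0.123 3.607 2.252
v 0.376 3.119 3.769
v -0.47 3.428 2.309
v 0.029 2.94 3.826
v -0.734 3.136 2.302
v -0.235 2.648 3.819
v -0.876 2.775 2.232
v -0.377 2.287 3.749
v -0.874 2.4 2.111
v -0.374 1.912 3.628
v -0.728 2.069 1.956
v -0.228 1.58 3.473
v -0.46 1.831 1.791
v 0.039 1.342 3.308
v -0.112 1.723 1.642
v 0.387 1.234 3.159
v 0.264 1.761 1.531
v 0.763 1.273 3.048
v 0.611 1.94 1.474
v 1.11 1.452 2.991
v 0.875 2.232 1.481
v 1.374 1.744 2.998
v 1.017 2.593 1.551
v 1.516 2.105 3.068
v 1.014 2.968 1.672
v 1.514 2.48 3.189
v 3.873 1.251 0.929
v 4.418 0.392 0.622
v 2.982 0.288 2.038
v 3.527 -0.571 1.731
v 4.012 0.198 2.28
v 4.563 0.793 1.595
v 2.837 -0.113 1.065
v 3.388 0.482 0.38
v 3.778 -0.451 0.706
v 4.504 -0.258 1.457
v 2.896 0.938 1.203
v 3.622 1.131 1.954
v 4.224 0.906 0.678
v 3.176 -0.226 1.982
v 3.461 0.226 2.305
v 3.781 -0.278 2.124
v 4.309 1.142 1.25
v 4.629 0.637 1.069
v 4.39 0.523 2.044
v 2.771 0.043 1.591
v 3.091 -0.462 1.41
v 3.619 0.958 0.536
v 3.939 0.454 0.355
v 3.01 0.157 0.616
v 4.168 -0.094 0.547
v 3.644 -0.66 1.199
v 3.239 -0.391 0.808
v 3.563 -0.042 0.405
v 4.595 0.019 0.989
v 4.071 -0.547 1.641
v 4.356 -0.095 1.963
v 4.68 0.255 1.56
v 4.218 -0.476 1.038
v 3.329 1.227 1.019
v 2.805 0.661 1.671
v 2.72 0.425 1.1
v 3.044 0.775 0.697
v 3.756 1.34 1.461
v 3.232 0.774 2.113
v 3.837 0.722 2.255
v 4.161 1.071 1.852
v 3.182 1.156 1.622
f 2 1 5
f 2 5 3
f 3 5 6
f 3 6 4
f 5 1 7
f 5 7 6
f 6 7 8
f 6 8 4
f 7 1 9
f 7 9 8
f 8 9 10
f 8 10 4
f 9 1 11
f 9 11 10
f 10 11 12
f 10 12 4
f 11 1 13
f 11 13 12
f 12 13 14
f 12 14 4
f 13 1 15
f 13 15 14
f 14 15 16
f 14 16 4
f 15 1 17
f 15 17 16
f 16 17 18
f 16 18 4
f 17 1 19
f 17 19 18
f 18 19 20
f 18 20 4
f 19 1 21
f 19 21 20
f 20 21 22
f 20 22 4
f 21 1 23
f 21 23 22
f 22 23 24
f 22 24 4
f 23 1 25
f 23 25 24
f 24 25 26
f 24 26 4
f 25 1 27
f 25 27 26
f 26 27 28
f 26 28 4
f 27 1 29
f 27 29 28
f 28 29 30
f 28 30 4
f 29 1 31
f 29 31 30
f 30 31 32
f 30 32 4
f 31 1 33
f 31 33 32
f 32 33 34
f 32 34 4
f 33 1 2
f 33 2 34
f 34 2 3
f 34 3 4
f 35 72 51
f 72 46 75
f 51 75 40
f 72 75 51
f 35 51 47
f 51 40 52
f 47 52 36
f 51 52 47
f 35 47 56
f 47 36 57
f 56 57 42
f 47 57 56
f 35 56 68
f 56 42 71
f 68 71 45
f 56 71 68
f 35 68 72
f 68 45 76
f 72 76 46
f 68 76 72
f 36 52 63
f 52 40 66
f 63 66 44
f 52 66 63
f 40 75 53
f 75 46 74
f 53 74 39
f 75 74 53
f 46 76 73
f 76 45 69
f 73 69 37
f 76 69 73
f 45 71 70
f 71 42 58
f 70 58 41
f 71 58 70
f 42 57 62
f 57 36 59
f 62 59 43
f 57 59 62
f 38 64 50
f 64 44 65
f 50 65 39
f 64 65 50
f 38 50 48
f 50 39 49
f 48 49 37
f 50 49 48
f 38 48 55
f 48 37 54
f 55 54 41
f 48 54 55
f 38 55 60
f 55 41 61
f 60 61 43
f 55 61 60
f 38 60 64
f 60 43 67
f 64 67 44
f 60 67 64
f 39 65 53
f 65 44 66
f 53 66 40
f 65 66 53
f 37 49 73
f 49 39 74
f 73 74 46
f 49 74 73
f 41 54 70
f 54 37 69
f 70 69 45
f 54 69 70
f 43 61 62
f 61 41 58
f 62 58 42
f 61 58 62
f 44 67 63
f 67 43 59
f 63 59 36
f 67 59 63



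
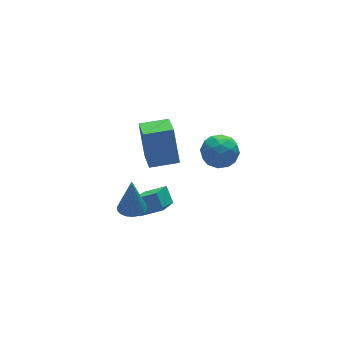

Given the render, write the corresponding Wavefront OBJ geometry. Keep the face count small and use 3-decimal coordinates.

v -0.023 4.223 -5.045
v -1.156 3.103 -3.955
v -0.033 4.981 -4.276
v -1.166 3.862 -3.186
v 1.046 3.678 -4.494
v -0.087 2.559 -3.404
v 1.036 4.437 -3.725
v -0.097 3.317 -2.635
v -1.674 2.961 -2.806
v -1.052 2.491 -2.782
v -1.526 3.259 -0.794
v -0.911 2.803 -2.839
v -0.921 3.146 -2.889
v -1.08 3.453 -2.923
v -1.357 3.662 -2.934
v -1.696 3.732 -2.919
v -2.031 3.65 -2.882
v -2.296 3.431 -2.831
v -2.437 3.119 -2.774
v -2.427 2.775 -2.724
v -2.268 2.469 -2.69
v -1.991 2.26 -2.679
v -1.651 2.189 -2.694
v -1.316 2.272 -2.73
v -1.179 1.915 1.614
v -1.039 2.851 3.455
v -0.645 3.524 0.756
v -0.505 4.46 2.597
v 0.305 1.48 1.723
v 0.445 2.416 3.564
v 0.839 3.089 0.865
v 0.979 4.025 2.706
v 3.25 3.684 0.417
v 3.908 3.87 -0.423
v 2.892 2.09 -0.217
v 3.55 2.276 -1.057
v 3.962 2.156 -0.062
v 4.183 3.141 0.33
v 2.617 2.819 -0.97
v 2.838 3.804 -0.578
v 3.517 3.336 -1.28
v 4.348 2.926 -0.719
v 2.452 3.034 0.079
v 3.283 2.624 0.64
v 3.61 3.917 0.053
v 3.19 2.043 -0.693
v 3.432 1.973 -0.108
v 3.819 2.082 -0.602
v 3.772 3.489 0.495
v 4.159 3.598 0.002
v 4.19 2.591 0.213
v 2.641 2.362 -0.642
v 3.028 2.471 -1.135
v 2.981 3.878 -0.038
v 3.368 3.987 -0.532
v 2.61 3.369 -0.853
v 3.767 3.712 -0.944
v 3.557 2.775 -1.317
v 3.009 3.094 -1.266
v 3.138 3.673 -1.036
v 4.256 3.472 -0.615
v 4.046 2.535 -0.988
v 4.288 2.464 -0.403
v 4.417 3.043 -0.173
v 4.026 3.157 -1.118
v 2.754 3.425 0.348
v 2.544 2.488 -0.025
v 2.383 2.917 -0.467
v 2.512 3.496 -0.237
v 3.243 3.185 0.677
v 3.033 2.248 0.304
v 3.662 2.287 0.396
v 3.791 2.866 0.626
v 2.774 2.803 0.478
f 2 4 1
f 5 2 1
f 1 4 3
f 3 5 1
f 2 8 4
f 6 2 5
f 6 8 2
f 4 8 3
f 7 5 3
f 3 8 7
f 7 6 5
f 8 6 7
f 10 9 12
f 10 12 11
f 12 9 13
f 12 13 11
f 13 9 14
f 13 14 11
f 14 9 15
f 14 15 11
f 15 9 16
f 15 16 11
f 16 9 17
f 16 17 11
f 17 9 18
f 17 18 11
f 18 9 19
f 18 19 11
f 19 9 20
f 19 20 11
f 20 9 21
f 20 21 11
f 21 9 22
f 21 22 11
f 22 9 23
f 22 23 11
f 23 9 24
f 23 24 11
f 24 9 10
f 24 10 11
f 26 28 25
f 29 26 25
f 25 28 27
f 27 29 25
f 26 32 28
f 30 26 29
f 30 32 26
f 28 32 27
f 31 29 27
f 27 32 31
f 31 30 29
f 32 30 31
f 33 70 49
f 70 44 73
f 49 73 38
f 70 73 49
f 33 49 45
f 49 38 50
f 45 50 34
f 49 50 45
f 33 45 54
f 45 34 55
f 54 55 40
f 45 55 54
f 33 54 66
f 54 40 69
f 66 69 43
f 54 69 66
f 33 66 70
f 66 43 74
f 70 74 44
f 66 74 70
f 34 50 61
f 50 38 64
f 61 64 42
f 50 64 61
f 38 73 51
f 73 44 72
f 51 72 37
f 73 72 51
f 44 74 71
f 74 43 67
f 71 67 35
f 74 67 71
f 43 69 68
f 69 40 56
f 68 56 39
f 69 56 68
f 40 55 60
f 55 34 57
f 60 57 41
f 55 57 60
f 36 62 48
f 62 42 63
f 48 63 37
f 62 63 48
f 36 48 46
f 48 37 47
f 46 47 35
f 48 47 46
f 36 46 53
f 46 35 52
f 53 52 39
f 46 52 53
f 36 53 58
f 53 39 59
f 58 59 41
f 53 59 58
f 36 58 62
f 58 41 65
f 62 65 42
f 58 65 62
f 37 63 51
f 63 42 64
f 51 64 38
f 63 64 51
f 35 47 71
f 47 37 72
f 71 72 44
f 47 72 71
f 39 52 68
f 52 35 67
f 68 67 43
f 52 67 68
f 41 59 60
f 59 39 56
f 60 56 40
f 59 56 60
f 42 65 61
f 65 41 57
f 61 57 34
f 65 57 61



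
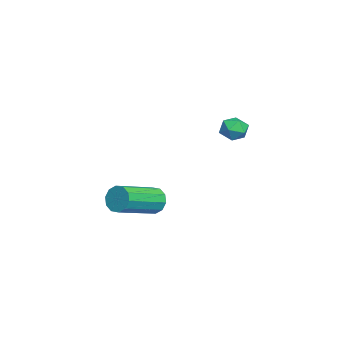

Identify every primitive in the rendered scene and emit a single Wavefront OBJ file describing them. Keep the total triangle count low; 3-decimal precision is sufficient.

v 0.32 -2.347 -3.819
v 0.681 -2.252 -4.422
v 2.202 -3.618 -3.725
v 1.84 -3.713 -3.121
v 0.819 -1.952 -4.133
v 2.34 -3.318 -3.436
v 0.765 -1.802 -3.724
v 2.286 -3.169 -3.027
v 0.542 -1.861 -3.351
v 2.063 -3.227 -2.654
v 0.233 -2.105 -3.157
v 1.754 -3.471 -2.459
v -0.042 -2.442 -3.215
v 1.479 -3.808 -2.518
v -0.18 -2.742 -3.504
v 1.341 -4.108 -2.807
v -0.126 -2.891 -3.913
v 1.395 -4.258 -3.216
v 0.097 -2.833 -4.286
v 1.618 -4.199 -3.589
v 0.406 -2.589 -4.481
v 1.927 -3.955 -3.783
v 3.265 1.326 1.607
v 3.789 1.563 1.3
v 3.891 0.737 2.22
v 4.415 0.974 1.913
v 4.06 1.361 2.3
v 3.674 1.725 1.921
v 4.006 0.575 1.599
v 3.62 0.939 1.22
v 4.247 1.099 1.295
v 4.281 1.585 1.728
v 3.399 0.715 1.792
v 3.433 1.201 2.225
f 2 1 5
f 2 5 3
f 3 5 6
f 3 6 4
f 5 1 7
f 5 7 6
f 6 7 8
f 6 8 4
f 7 1 9
f 7 9 8
f 8 9 10
f 8 10 4
f 9 1 11
f 9 11 10
f 10 11 12
f 10 12 4
f 11 1 13
f 11 13 12
f 12 13 14
f 12 14 4
f 13 1 15
f 13 15 14
f 14 15 16
f 14 16 4
f 15 1 17
f 15 17 16
f 16 17 18
f 16 18 4
f 17 1 19
f 17 19 18
f 18 19 20
f 18 20 4
f 19 1 21
f 19 21 20
f 20 21 22
f 20 22 4
f 21 1 2
f 21 2 22
f 22 2 3
f 22 3 4
f 23 34 28
f 23 28 24
f 23 24 30
f 23 30 33
f 23 33 34
f 24 28 32
f 28 34 27
f 34 33 25
f 33 30 29
f 30 24 31
f 26 32 27
f 26 27 25
f 26 25 29
f 26 29 31
f 26 31 32
f 27 32 28
f 25 27 34
f 29 25 33
f 31 29 30
f 32 31 24



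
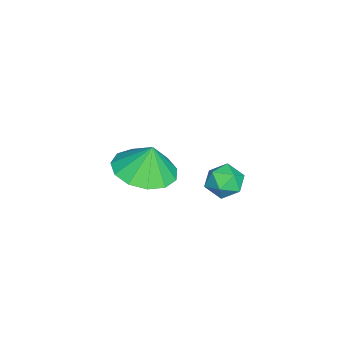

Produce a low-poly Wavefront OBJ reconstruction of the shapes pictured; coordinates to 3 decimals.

v 3.627 2.076 0.641
v 4.11 2.258 1.022
v 3.47 1.242 1.238
v 3.953 1.424 1.619
v 3.41 1.764 1.607
v 3.507 2.279 1.238
v 4.073 1.221 1.022
v 4.17 1.736 0.653
v 4.386 1.729 1.257
v 3.976 2.065 1.618
v 3.604 1.435 0.642
v 3.194 1.771 1.003
v 0.45 -1.375 -1.719
v 1.477 -1.048 -1.781
v 0.43 -1.105 -0.621
v 1.134 -0.561 -1.907
v 0.574 -0.333 -1.973
v -0.026 -0.435 -1.958
v -0.474 -0.836 -1.867
v -0.63 -1.408 -1.729
v -0.443 -1.969 -1.588
v 0.028 -2.342 -1.488
v 0.632 -2.408 -1.461
v 1.179 -2.146 -1.516
v 1.494 -1.639 -1.635
f 1 12 6
f 1 6 2
f 1 2 8
f 1 8 11
f 1 11 12
f 2 6 10
f 6 12 5
f 12 11 3
f 11 8 7
f 8 2 9
f 4 10 5
f 4 5 3
f 4 3 7
f 4 7 9
f 4 9 10
f 5 10 6
f 3 5 12
f 7 3 11
f 9 7 8
f 10 9 2
f 14 13 16
f 14 16 15
f 16 13 17
f 16 17 15
f 17 13 18
f 17 18 15
f 18 13 19
f 18 19 15
f 19 13 20
f 19 20 15
f 20 13 21
f 20 21 15
f 21 13 22
f 21 22 15
f 22 13 23
f 22 23 15
f 23 13 24
f 23 24 15
f 24 13 25
f 24 25 15
f 25 13 14
f 25 14 15



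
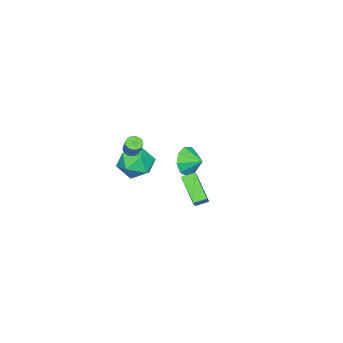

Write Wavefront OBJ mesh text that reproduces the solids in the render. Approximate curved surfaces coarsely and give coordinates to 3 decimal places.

v 2.756 3.01 2.015
v 3.344 3.286 2.666
v 3.472 4.314 0.816
v 4.06 4.59 1.468
v 3.3 2.47 1.752
v 3.888 2.746 2.404
v 4.016 3.774 0.554
v 4.604 4.05 1.205
v 1.844 -2.158 1.735
v 2.096 -2.585 1.857
v 2.548 -2.048 2.806
v 2.296 -1.622 2.685
v 2.244 -2.475 1.724
v 2.695 -1.938 2.673
v 2.313 -2.302 1.594
v 2.764 -1.765 2.543
v 2.289 -2.101 1.492
v 2.74 -1.564 2.441
v 2.177 -1.911 1.438
v 2.628 -1.374 2.387
v 1.999 -1.77 1.443
v 2.45 -1.234 2.392
v 1.79 -1.706 1.506
v 2.241 -1.17 2.455
v 1.592 -1.732 1.614
v 2.044 -1.195 2.563
v 1.445 -1.842 1.747
v 1.896 -1.305 2.696
v 1.376 -2.015 1.877
v 1.827 -1.478 2.826
v 1.4 -2.216 1.979
v 1.851 -1.679 2.928
v 1.512 -2.406 2.033
v 1.963 -1.869 2.982
v 1.69 -2.546 2.028
v 2.141 -2.01 2.977
v 1.899 -2.61 1.965
v 2.35 -2.074 2.914
v -1.872 -3.992 -1.469
v -1.231 -3.261 -2.257
v -0.169 -4.379 -0.443
v 0.472 -3.648 -1.231
v -0.352 -3.141 -0.437
v -1.404 -2.902 -1.07
v 0.004 -4.738 -1.63
v -1.048 -4.499 -2.263
v -0.072 -3.722 -2.356
v -0.291 -2.735 -1.619
v -1.109 -4.905 -1.081
v -1.328 -3.918 -0.344
v -2.818 -1.608 -1.495
v -2.311 -1.277 -2.414
v -2.882 -0.592 -1.165
v -3.056 -1.288 -2.521
v -3.69 -1.449 -2.148
v -3.916 -1.684 -1.47
v -3.628 -1.883 -0.804
v -2.962 -1.954 -0.461
v -2.228 -1.862 -0.603
v -1.771 -1.652 -1.162
v -1.804 -1.42 -1.877
f 2 4 1
f 5 2 1
f 1 4 3
f 3 5 1
f 2 8 4
f 6 2 5
f 6 8 2
f 4 8 3
f 7 5 3
f 3 8 7
f 7 6 5
f 8 6 7
f 10 9 13
f 10 13 11
f 11 13 14
f 11 14 12
f 13 9 15
f 13 15 14
f 14 15 16
f 14 16 12
f 15 9 17
f 15 17 16
f 16 17 18
f 16 18 12
f 17 9 19
f 17 19 18
f 18 19 20
f 18 20 12
f 19 9 21
f 19 21 20
f 20 21 22
f 20 22 12
f 21 9 23
f 21 23 22
f 22 23 24
f 22 24 12
f 23 9 25
f 23 25 24
f 24 25 26
f 24 26 12
f 25 9 27
f 25 27 26
f 26 27 28
f 26 28 12
f 27 9 29
f 27 29 28
f 28 29 30
f 28 30 12
f 29 9 31
f 29 31 30
f 30 31 32
f 30 32 12
f 31 9 33
f 31 33 32
f 32 33 34
f 32 34 12
f 33 9 35
f 33 35 34
f 34 35 36
f 34 36 12
f 35 9 37
f 35 37 36
f 36 37 38
f 36 38 12
f 37 9 10
f 37 10 38
f 38 10 11
f 38 11 12
f 39 50 44
f 39 44 40
f 39 40 46
f 39 46 49
f 39 49 50
f 40 44 48
f 44 50 43
f 50 49 41
f 49 46 45
f 46 40 47
f 42 48 43
f 42 43 41
f 42 41 45
f 42 45 47
f 42 47 48
f 43 48 44
f 41 43 50
f 45 41 49
f 47 45 46
f 48 47 40
f 52 51 54
f 52 54 53
f 54 51 55
f 54 55 53
f 55 51 56
f 55 56 53
f 56 51 57
f 56 57 53
f 57 51 58
f 57 58 53
f 58 51 59
f 58 59 53
f 59 51 60
f 59 60 53
f 60 51 61
f 60 61 53
f 61 51 52
f 61 52 53



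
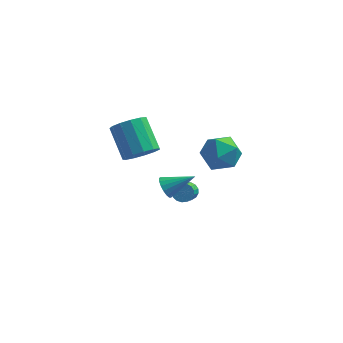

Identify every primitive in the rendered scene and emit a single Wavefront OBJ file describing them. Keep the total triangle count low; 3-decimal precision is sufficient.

v 0.349 0.443 1.492
v 1.39 -0.111 1.705
v -0.61 -1.089 2.195
v 0.431 -1.643 2.408
v 0.12 -0.683 3.054
v 0.712 0.264 2.62
v 0.068 -1.464 1.28
v 0.66 -0.517 0.846
v 1.216 -1.29 1.574
v 1.248 -0.807 2.671
v -0.468 -0.393 1.229
v -0.436 0.09 2.326
v -2.114 -2.372 0.228
v -1.799 -2.895 -0.071
v -0.666 -1.948 1.012
v -1.758 -2.65 -0.28
v -1.798 -2.34 -0.373
v -1.911 -2.038 -0.328
v -2.07 -1.813 -0.156
v -2.239 -1.715 0.104
v -2.38 -1.768 0.393
v -2.46 -1.96 0.644
v -2.46 -2.245 0.8
v -2.381 -2.56 0.824
v -2.241 -2.832 0.713
v -2.072 -2.998 0.49
v -1.912 -3.021 0.207
v -1.638 0.935 -2.763
v -1.344 0.632 -3.176
v -1.308 -0.758 -2.129
v -1.602 -0.455 -1.717
v -1.14 0.753 -3.022
v -1.104 -0.637 -1.976
v -1.051 0.916 -2.809
v -1.014 -0.474 -1.763
v -1.095 1.083 -2.586
v -1.058 -0.307 -1.54
v -1.264 1.216 -2.403
v -1.228 -0.174 -1.357
v -1.519 1.284 -2.303
v -1.482 -0.105 -1.257
v -1.801 1.273 -2.308
v -1.765 -0.117 -1.262
v -2.046 1.184 -2.417
v -2.009 -0.205 -1.371
v -2.198 1.038 -2.606
v -2.161 -0.351 -1.56
v -2.221 0.869 -2.83
v -2.184 -0.521 -1.784
v -2.111 0.714 -3.04
v -2.074 -0.676 -1.993
v -1.892 0.61 -3.185
v -1.855 -0.779 -2.139
v -1.616 0.581 -3.234
v -1.579 -0.809 -2.188
v -3.158 -3.048 3.227
v -2.49 -3.286 3.918
v -3.434 -2.09 5.243
v -4.102 -1.852 4.553
v -2.29 -2.837 3.654
v -3.234 -1.64 4.98
v -2.366 -2.455 3.255
v -3.31 -1.258 4.581
v -2.694 -2.261 2.847
v -3.638 -1.064 4.173
v -3.168 -2.317 2.56
v -4.112 -1.121 3.885
v -3.64 -2.606 2.484
v -4.584 -1.409 3.81
v -3.958 -3.035 2.645
v -4.902 -1.838 3.97
v -4.023 -3.468 2.99
v -4.967 -2.271 4.316
v -3.813 -3.768 3.411
v -4.757 -2.571 4.736
v -3.395 -3.84 3.773
v -4.339 -2.643 5.099
v -2.901 -3.66 3.962
v -3.845 -2.463 5.288
f 1 12 6
f 1 6 2
f 1 2 8
f 1 8 11
f 1 11 12
f 2 6 10
f 6 12 5
f 12 11 3
f 11 8 7
f 8 2 9
f 4 10 5
f 4 5 3
f 4 3 7
f 4 7 9
f 4 9 10
f 5 10 6
f 3 5 12
f 7 3 11
f 9 7 8
f 10 9 2
f 14 13 16
f 14 16 15
f 16 13 17
f 16 17 15
f 17 13 18
f 17 18 15
f 18 13 19
f 18 19 15
f 19 13 20
f 19 20 15
f 20 13 21
f 20 21 15
f 21 13 22
f 21 22 15
f 22 13 23
f 22 23 15
f 23 13 24
f 23 24 15
f 24 13 25
f 24 25 15
f 25 13 26
f 25 26 15
f 26 13 27
f 26 27 15
f 27 13 14
f 27 14 15
f 29 28 32
f 29 32 30
f 30 32 33
f 30 33 31
f 32 28 34
f 32 34 33
f 33 34 35
f 33 35 31
f 34 28 36
f 34 36 35
f 35 36 37
f 35 37 31
f 36 28 38
f 36 38 37
f 37 38 39
f 37 39 31
f 38 28 40
f 38 40 39
f 39 40 41
f 39 41 31
f 40 28 42
f 40 42 41
f 41 42 43
f 41 43 31
f 42 28 44
f 42 44 43
f 43 44 45
f 43 45 31
f 44 28 46
f 44 46 45
f 45 46 47
f 45 47 31
f 46 28 48
f 46 48 47
f 47 48 49
f 47 49 31
f 48 28 50
f 48 50 49
f 49 50 51
f 49 51 31
f 50 28 52
f 50 52 51
f 51 52 53
f 51 53 31
f 52 28 54
f 52 54 53
f 53 54 55
f 53 55 31
f 54 28 29
f 54 29 55
f 55 29 30
f 55 30 31
f 57 56 60
f 57 60 58
f 58 60 61
f 58 61 59
f 60 56 62
f 60 62 61
f 61 62 63
f 61 63 59
f 62 56 64
f 62 64 63
f 63 64 65
f 63 65 59
f 64 56 66
f 64 66 65
f 65 66 67
f 65 67 59
f 66 56 68
f 66 68 67
f 67 68 69
f 67 69 59
f 68 56 70
f 68 70 69
f 69 70 71
f 69 71 59
f 70 56 72
f 70 72 71
f 71 72 73
f 71 73 59
f 72 56 74
f 72 74 73
f 73 74 75
f 73 75 59
f 74 56 76
f 74 76 75
f 75 76 77
f 75 77 59
f 76 56 78
f 76 78 77
f 77 78 79
f 77 79 59
f 78 56 57
f 78 57 79
f 79 57 58
f 79 58 59



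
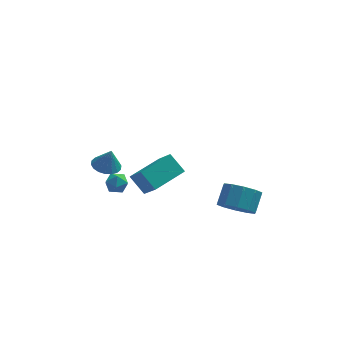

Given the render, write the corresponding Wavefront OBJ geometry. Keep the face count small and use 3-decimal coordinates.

v 3.056 -1.312 -2.971
v 3.962 -1.735 -2.942
v 4.33 -0.891 -2.14
v 3.424 -0.468 -2.169
v 3.964 -1.309 -3.39
v 4.332 -0.466 -2.589
v 3.619 -0.885 -3.678
v 3.987 -0.042 -2.877
v 3.059 -0.624 -3.696
v 3.428 0.22 -2.895
v 2.498 -0.625 -3.437
v 2.866 0.218 -2.636
v 2.15 -0.889 -3
v 2.518 -0.045 -2.198
v 2.148 -1.314 -2.551
v 2.516 -0.471 -1.75
v 2.493 -1.738 -2.263
v 2.861 -0.895 -1.462
v 3.052 -2 -2.245
v 3.421 -1.156 -1.444
v 3.614 -1.998 -2.504
v 3.982 -1.155 -1.703
v -0.763 0.82 -3.225
v -1.465 1.438 -2.381
v -1.304 1.873 -4.446
v -2.005 2.491 -3.601
v 0.725 2.009 -2.859
v 0.024 2.627 -2.014
v 0.185 3.062 -4.079
v -0.517 3.68 -3.235
v -2.634 0.475 -2.032
v -2.277 0.253 -1.534
v -3.023 -0.493 -2.186
v -2.666 -0.715 -1.688
v -3.167 -0.312 -1.576
v -2.926 0.286 -1.481
v -2.374 -0.526 -2.239
v -2.133 0.072 -2.144
v -2.117 -0.366 -1.662
v -2.606 -0.234 -1.252
v -2.694 -0.006 -2.468
v -3.183 0.126 -2.058
v -3.121 -1.068 0.291
v -2.596 -1.566 0.137
v -2.859 -1.132 1.389
v -2.434 -1.28 0.115
v -2.408 -0.952 0.128
v -2.523 -0.647 0.174
v -2.757 -0.425 0.243
v -3.062 -0.331 0.321
v -3.379 -0.382 0.393
v -3.645 -0.569 0.446
v -3.807 -0.855 0.467
v -3.833 -1.183 0.454
v -3.718 -1.488 0.409
v -3.485 -1.71 0.34
v -3.179 -1.805 0.262
v -2.862 -1.753 0.189
f 2 1 5
f 2 5 3
f 3 5 6
f 3 6 4
f 5 1 7
f 5 7 6
f 6 7 8
f 6 8 4
f 7 1 9
f 7 9 8
f 8 9 10
f 8 10 4
f 9 1 11
f 9 11 10
f 10 11 12
f 10 12 4
f 11 1 13
f 11 13 12
f 12 13 14
f 12 14 4
f 13 1 15
f 13 15 14
f 14 15 16
f 14 16 4
f 15 1 17
f 15 17 16
f 16 17 18
f 16 18 4
f 17 1 19
f 17 19 18
f 18 19 20
f 18 20 4
f 19 1 21
f 19 21 20
f 20 21 22
f 20 22 4
f 21 1 2
f 21 2 22
f 22 2 3
f 22 3 4
f 24 26 23
f 27 24 23
f 23 26 25
f 25 27 23
f 24 30 26
f 28 24 27
f 28 30 24
f 26 30 25
f 29 27 25
f 25 30 29
f 29 28 27
f 30 28 29
f 31 42 36
f 31 36 32
f 31 32 38
f 31 38 41
f 31 41 42
f 32 36 40
f 36 42 35
f 42 41 33
f 41 38 37
f 38 32 39
f 34 40 35
f 34 35 33
f 34 33 37
f 34 37 39
f 34 39 40
f 35 40 36
f 33 35 42
f 37 33 41
f 39 37 38
f 40 39 32
f 44 43 46
f 44 46 45
f 46 43 47
f 46 47 45
f 47 43 48
f 47 48 45
f 48 43 49
f 48 49 45
f 49 43 50
f 49 50 45
f 50 43 51
f 50 51 45
f 51 43 52
f 51 52 45
f 52 43 53
f 52 53 45
f 53 43 54
f 53 54 45
f 54 43 55
f 54 55 45
f 55 43 56
f 55 56 45
f 56 43 57
f 56 57 45
f 57 43 58
f 57 58 45
f 58 43 44
f 58 44 45



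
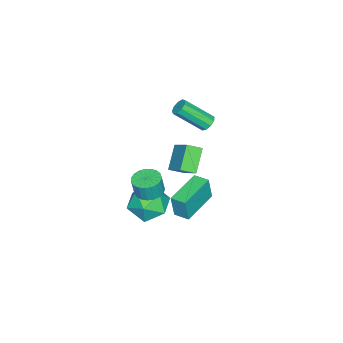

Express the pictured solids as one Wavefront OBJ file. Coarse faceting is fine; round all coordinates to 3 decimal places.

v 1.084 2.84 3.888
v 1.785 3.818 4.815
v 0.661 3.467 3.546
v 1.363 4.446 4.473
v 2.137 3.014 2.907
v 2.839 3.993 3.834
v 1.715 3.642 2.565
v 2.416 4.62 3.492
v -1.801 2.73 -2.164
v -1.652 2.6 -0.788
v -1.672 3.577 -2.098
v -1.523 3.448 -0.722
v 0.283 2.432 -2.418
v 0.432 2.303 -1.042
v 0.412 3.28 -2.352
v 0.561 3.15 -0.976
v -0.92 1.603 -2.426
v -0.132 1.406 -1.529
v -0.088 0.174 -3.471
v 0.7 -0.023 -2.574
v -0.468 -0.3 -2.425
v -0.982 0.583 -1.779
v 0.762 0.997 -3.221
v 0.248 1.88 -2.575
v 0.907 1.032 -2.021
v 0.147 0.23 -1.529
v -0.367 1.35 -3.471
v -1.127 0.548 -2.979
v 2.583 2.234 1.353
v 3.225 1.888 1.225
v 3.378 1.799 2.24
v 2.737 2.146 2.367
v 3.312 2.183 1.238
v 3.466 2.094 2.252
v 3.274 2.486 1.27
v 3.428 2.398 2.285
v 3.116 2.746 1.317
v 3.27 2.658 2.331
v 2.866 2.918 1.37
v 3.02 2.829 2.384
v 2.567 2.971 1.42
v 2.721 2.882 2.434
v 2.271 2.897 1.458
v 2.425 2.808 2.473
v 2.029 2.708 1.478
v 2.183 2.62 2.493
v 1.883 2.438 1.477
v 2.036 2.349 2.491
v 1.857 2.132 1.454
v 2.011 2.043 2.468
v 1.958 1.844 1.413
v 2.111 1.755 2.428
v 2.166 1.623 1.362
v 2.32 1.535 2.377
v 2.447 1.508 1.31
v 2.6 1.42 2.324
v 2.751 1.519 1.265
v 2.904 1.43 2.279
v 3.026 1.653 1.235
v 3.18 1.565 2.249
v -3.92 2.267 1.485
v -3.516 2.156 1.176
v -2.917 0.802 2.446
v -3.32 0.913 2.755
v -3.426 2.411 1.407
v -2.827 1.058 2.676
v -3.567 2.599 1.674
v -2.968 1.246 2.943
v -3.873 2.632 1.853
v -3.274 1.278 3.122
v -4.2 2.494 1.86
v -3.601 1.14 3.129
v -4.397 2.249 1.691
v -3.798 0.895 2.961
v -4.37 2.013 1.427
v -3.77 0.659 2.696
v -4.132 1.895 1.19
v -3.533 0.542 2.459
v -3.795 1.952 1.091
v -3.196 0.598 2.36
f 2 4 1
f 5 2 1
f 1 4 3
f 3 5 1
f 2 8 4
f 6 2 5
f 6 8 2
f 4 8 3
f 7 5 3
f 3 8 7
f 7 6 5
f 8 6 7
f 10 12 9
f 13 10 9
f 9 12 11
f 11 13 9
f 10 16 12
f 14 10 13
f 14 16 10
f 12 16 11
f 15 13 11
f 11 16 15
f 15 14 13
f 16 14 15
f 17 28 22
f 17 22 18
f 17 18 24
f 17 24 27
f 17 27 28
f 18 22 26
f 22 28 21
f 28 27 19
f 27 24 23
f 24 18 25
f 20 26 21
f 20 21 19
f 20 19 23
f 20 23 25
f 20 25 26
f 21 26 22
f 19 21 28
f 23 19 27
f 25 23 24
f 26 25 18
f 30 29 33
f 30 33 31
f 31 33 34
f 31 34 32
f 33 29 35
f 33 35 34
f 34 35 36
f 34 36 32
f 35 29 37
f 35 37 36
f 36 37 38
f 36 38 32
f 37 29 39
f 37 39 38
f 38 39 40
f 38 40 32
f 39 29 41
f 39 41 40
f 40 41 42
f 40 42 32
f 41 29 43
f 41 43 42
f 42 43 44
f 42 44 32
f 43 29 45
f 43 45 44
f 44 45 46
f 44 46 32
f 45 29 47
f 45 47 46
f 46 47 48
f 46 48 32
f 47 29 49
f 47 49 48
f 48 49 50
f 48 50 32
f 49 29 51
f 49 51 50
f 50 51 52
f 50 52 32
f 51 29 53
f 51 53 52
f 52 53 54
f 52 54 32
f 53 29 55
f 53 55 54
f 54 55 56
f 54 56 32
f 55 29 57
f 55 57 56
f 56 57 58
f 56 58 32
f 57 29 59
f 57 59 58
f 58 59 60
f 58 60 32
f 59 29 30
f 59 30 60
f 60 30 31
f 60 31 32
f 62 61 65
f 62 65 63
f 63 65 66
f 63 66 64
f 65 61 67
f 65 67 66
f 66 67 68
f 66 68 64
f 67 61 69
f 67 69 68
f 68 69 70
f 68 70 64
f 69 61 71
f 69 71 70
f 70 71 72
f 70 72 64
f 71 61 73
f 71 73 72
f 72 73 74
f 72 74 64
f 73 61 75
f 73 75 74
f 74 75 76
f 74 76 64
f 75 61 77
f 75 77 76
f 76 77 78
f 76 78 64
f 77 61 79
f 77 79 78
f 78 79 80
f 78 80 64
f 79 61 62
f 79 62 80
f 80 62 63
f 80 63 64



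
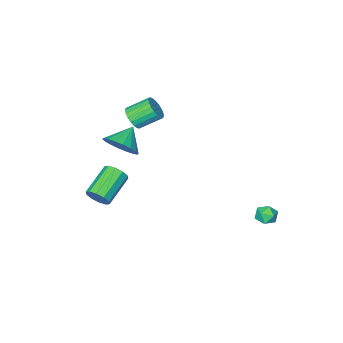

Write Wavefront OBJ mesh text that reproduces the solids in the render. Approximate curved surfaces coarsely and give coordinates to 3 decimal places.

v 4.281 -1.29 2.598
v 4.899 -1.421 3.347
v 3.279 -1.65 3.362
v 4.782 -1.003 3.39
v 4.565 -0.642 3.277
v 4.292 -0.409 3.028
v 4.017 -0.351 2.695
v 3.794 -0.479 2.343
v 3.668 -0.767 2.041
v 3.663 -1.159 1.849
v 3.78 -1.577 1.806
v 3.997 -1.938 1.92
v 4.27 -2.17 2.168
v 4.545 -2.229 2.501
v 4.768 -2.101 2.854
v 4.894 -1.813 3.156
v -1.436 3.471 -2.3
v -0.994 3.344 -2.748
v -1.826 2.516 -2.412
v -1.384 2.389 -2.86
v -1.208 2.46 -2.248
v -0.967 3.05 -2.178
v -1.853 2.81 -2.982
v -1.612 3.4 -2.912
v -1.252 2.935 -3.169
v -0.854 2.719 -2.715
v -1.966 3.141 -2.445
v -1.568 2.925 -1.991
v 2.113 -3.359 2.384
v 2.475 -2.76 2.358
v 1.51 -2.143 3.09
v 1.147 -2.741 3.116
v 2.308 -2.74 2.121
v 1.342 -2.123 2.853
v 2.108 -2.827 1.929
v 1.142 -2.21 2.661
v 1.908 -3.006 1.815
v 0.942 -2.389 2.547
v 1.743 -3.245 1.801
v 0.777 -2.628 2.533
v 1.643 -3.505 1.887
v 0.677 -2.888 2.619
v 1.624 -3.739 2.059
v 0.658 -3.122 2.791
v 1.689 -3.907 2.287
v 0.723 -3.29 3.019
v 1.828 -3.98 2.532
v 0.862 -3.363 3.264
v 2.016 -3.946 2.751
v 1.05 -3.329 3.483
v 2.221 -3.811 2.907
v 1.255 -3.194 3.639
v 2.407 -3.597 2.973
v 1.441 -2.98 3.705
v 2.542 -3.342 2.937
v 1.576 -2.725 3.669
v 2.604 -3.09 2.805
v 1.638 -2.473 3.537
v 2.58 -2.884 2.6
v 1.614 -2.267 3.332
v 4.262 -3.441 -2.845
v 4.623 -3.606 -2.269
v 3.04 -4.244 -1.458
v 2.678 -4.079 -2.035
v 4.482 -3.199 -2.226
v 2.898 -3.838 -1.415
v 4.256 -2.885 -2.42
v 2.672 -3.523 -1.609
v 4.032 -2.783 -2.776
v 2.449 -3.421 -1.965
v 3.896 -2.933 -3.159
v 2.313 -3.571 -2.348
v 3.9 -3.276 -3.422
v 2.317 -3.914 -2.611
v 4.042 -3.682 -3.465
v 2.458 -4.321 -2.654
v 4.268 -3.997 -3.271
v 2.684 -4.635 -2.46
v 4.491 -4.099 -2.915
v 2.908 -4.737 -2.104
v 4.627 -3.949 -2.532
v 3.044 -4.587 -1.721
f 2 1 4
f 2 4 3
f 4 1 5
f 4 5 3
f 5 1 6
f 5 6 3
f 6 1 7
f 6 7 3
f 7 1 8
f 7 8 3
f 8 1 9
f 8 9 3
f 9 1 10
f 9 10 3
f 10 1 11
f 10 11 3
f 11 1 12
f 11 12 3
f 12 1 13
f 12 13 3
f 13 1 14
f 13 14 3
f 14 1 15
f 14 15 3
f 15 1 16
f 15 16 3
f 16 1 2
f 16 2 3
f 17 28 22
f 17 22 18
f 17 18 24
f 17 24 27
f 17 27 28
f 18 22 26
f 22 28 21
f 28 27 19
f 27 24 23
f 24 18 25
f 20 26 21
f 20 21 19
f 20 19 23
f 20 23 25
f 20 25 26
f 21 26 22
f 19 21 28
f 23 19 27
f 25 23 24
f 26 25 18
f 30 29 33
f 30 33 31
f 31 33 34
f 31 34 32
f 33 29 35
f 33 35 34
f 34 35 36
f 34 36 32
f 35 29 37
f 35 37 36
f 36 37 38
f 36 38 32
f 37 29 39
f 37 39 38
f 38 39 40
f 38 40 32
f 39 29 41
f 39 41 40
f 40 41 42
f 40 42 32
f 41 29 43
f 41 43 42
f 42 43 44
f 42 44 32
f 43 29 45
f 43 45 44
f 44 45 46
f 44 46 32
f 45 29 47
f 45 47 46
f 46 47 48
f 46 48 32
f 47 29 49
f 47 49 48
f 48 49 50
f 48 50 32
f 49 29 51
f 49 51 50
f 50 51 52
f 50 52 32
f 51 29 53
f 51 53 52
f 52 53 54
f 52 54 32
f 53 29 55
f 53 55 54
f 54 55 56
f 54 56 32
f 55 29 57
f 55 57 56
f 56 57 58
f 56 58 32
f 57 29 59
f 57 59 58
f 58 59 60
f 58 60 32
f 59 29 30
f 59 30 60
f 60 30 31
f 60 31 32
f 62 61 65
f 62 65 63
f 63 65 66
f 63 66 64
f 65 61 67
f 65 67 66
f 66 67 68
f 66 68 64
f 67 61 69
f 67 69 68
f 68 69 70
f 68 70 64
f 69 61 71
f 69 71 70
f 70 71 72
f 70 72 64
f 71 61 73
f 71 73 72
f 72 73 74
f 72 74 64
f 73 61 75
f 73 75 74
f 74 75 76
f 74 76 64
f 75 61 77
f 75 77 76
f 76 77 78
f 76 78 64
f 77 61 79
f 77 79 78
f 78 79 80
f 78 80 64
f 79 61 81
f 79 81 80
f 80 81 82
f 80 82 64
f 81 61 62
f 81 62 82
f 82 62 63
f 82 63 64



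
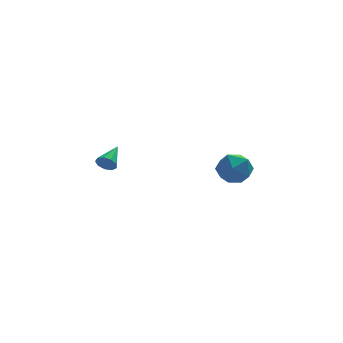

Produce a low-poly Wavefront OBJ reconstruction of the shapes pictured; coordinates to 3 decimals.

v -3.005 -3.467 0.454
v -2.74 -3.414 0.009
v -2.355 -2.413 0.966
v -3.04 -3.223 -0.004
v -3.323 -3.147 0.197
v -3.457 -3.22 0.519
v -3.379 -3.409 0.81
v -3.126 -3.626 0.934
v -2.816 -3.768 0.834
v -2.594 -3.77 0.556
v -2.564 -3.63 0.23
v 3.588 -0.516 -0.97
v 4.108 -1.043 -1.641
v 2.252 -1.337 -1.359
v 2.772 -1.864 -2.03
v 2.94 -1.994 -1.054
v 3.766 -1.486 -0.813
v 2.594 -0.894 -2.187
v 3.42 -0.386 -1.946
v 3.493 -1.277 -2.393
v 3.707 -1.957 -1.692
v 2.653 -0.423 -1.308
v 2.867 -1.103 -0.607
f 2 1 4
f 2 4 3
f 4 1 5
f 4 5 3
f 5 1 6
f 5 6 3
f 6 1 7
f 6 7 3
f 7 1 8
f 7 8 3
f 8 1 9
f 8 9 3
f 9 1 10
f 9 10 3
f 10 1 11
f 10 11 3
f 11 1 2
f 11 2 3
f 12 23 17
f 12 17 13
f 12 13 19
f 12 19 22
f 12 22 23
f 13 17 21
f 17 23 16
f 23 22 14
f 22 19 18
f 19 13 20
f 15 21 16
f 15 16 14
f 15 14 18
f 15 18 20
f 15 20 21
f 16 21 17
f 14 16 23
f 18 14 22
f 20 18 19
f 21 20 13



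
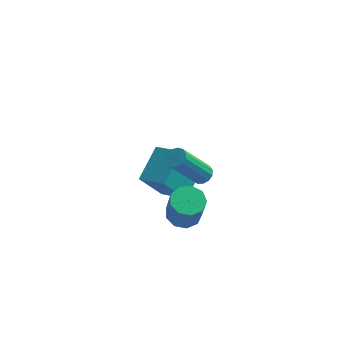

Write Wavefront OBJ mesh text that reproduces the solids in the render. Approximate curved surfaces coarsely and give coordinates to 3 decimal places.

v -1.803 1.336 -0.581
v -1.259 2.901 0.22
v -2.987 2.023 -1.119
v -2.443 3.588 -0.318
v -0.877 1.772 -2.062
v -0.333 3.337 -1.261
v -2.061 2.459 -2.6
v -1.517 4.024 -1.799
v 0.041 -0.567 2.435
v 0.471 -0.756 2.606
v -0.551 -1.462 4.396
v -0.981 -1.273 4.225
v 0.457 -0.491 2.702
v -0.565 -1.198 4.493
v 0.311 -0.251 2.713
v -0.712 -0.958 4.504
v 0.079 -0.11 2.636
v -0.944 -0.817 4.427
v -0.165 -0.115 2.495
v -1.187 -0.822 4.286
v -0.343 -0.263 2.335
v -1.366 -0.97 4.126
v -0.4 -0.507 2.206
v -1.422 -1.214 3.997
v -0.316 -0.77 2.15
v -1.338 -1.477 3.941
v -0.119 -0.969 2.184
v -1.141 -1.676 3.975
v 0.129 -1.039 2.298
v -0.893 -1.746 4.089
v 0.349 -0.96 2.455
v -0.673 -1.667 4.246
v -0.804 0.078 -1.237
v -0.262 0.644 -1.143
v -0.013 0.149 0.411
v -0.556 -0.418 0.317
v -0.75 0.831 -1.006
v -0.501 0.336 0.548
v -1.263 0.665 -0.976
v -1.015 0.17 0.578
v -1.562 0.225 -1.069
v -1.313 -0.271 0.485
v -1.506 -0.285 -1.24
v -1.258 -0.78 0.314
v -1.122 -0.625 -1.41
v -0.873 -1.12 0.144
v -0.589 -0.636 -1.499
v -0.34 -1.131 0.055
v -0.157 -0.313 -1.465
v 0.092 -0.809 0.089
v -0.028 0.192 -1.325
v 0.221 -0.303 0.229
f 2 4 1
f 5 2 1
f 1 4 3
f 3 5 1
f 2 8 4
f 6 2 5
f 6 8 2
f 4 8 3
f 7 5 3
f 3 8 7
f 7 6 5
f 8 6 7
f 10 9 13
f 10 13 11
f 11 13 14
f 11 14 12
f 13 9 15
f 13 15 14
f 14 15 16
f 14 16 12
f 15 9 17
f 15 17 16
f 16 17 18
f 16 18 12
f 17 9 19
f 17 19 18
f 18 19 20
f 18 20 12
f 19 9 21
f 19 21 20
f 20 21 22
f 20 22 12
f 21 9 23
f 21 23 22
f 22 23 24
f 22 24 12
f 23 9 25
f 23 25 24
f 24 25 26
f 24 26 12
f 25 9 27
f 25 27 26
f 26 27 28
f 26 28 12
f 27 9 29
f 27 29 28
f 28 29 30
f 28 30 12
f 29 9 31
f 29 31 30
f 30 31 32
f 30 32 12
f 31 9 10
f 31 10 32
f 32 10 11
f 32 11 12
f 34 33 37
f 34 37 35
f 35 37 38
f 35 38 36
f 37 33 39
f 37 39 38
f 38 39 40
f 38 40 36
f 39 33 41
f 39 41 40
f 40 41 42
f 40 42 36
f 41 33 43
f 41 43 42
f 42 43 44
f 42 44 36
f 43 33 45
f 43 45 44
f 44 45 46
f 44 46 36
f 45 33 47
f 45 47 46
f 46 47 48
f 46 48 36
f 47 33 49
f 47 49 48
f 48 49 50
f 48 50 36
f 49 33 51
f 49 51 50
f 50 51 52
f 50 52 36
f 51 33 34
f 51 34 52
f 52 34 35
f 52 35 36

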